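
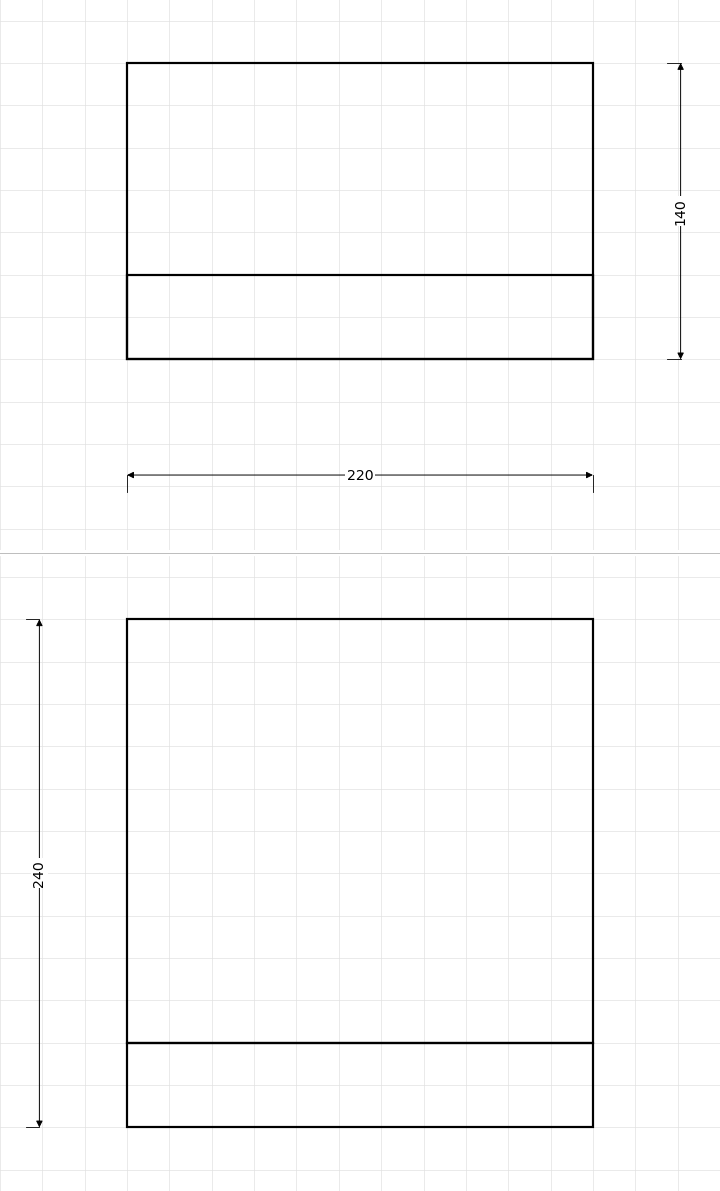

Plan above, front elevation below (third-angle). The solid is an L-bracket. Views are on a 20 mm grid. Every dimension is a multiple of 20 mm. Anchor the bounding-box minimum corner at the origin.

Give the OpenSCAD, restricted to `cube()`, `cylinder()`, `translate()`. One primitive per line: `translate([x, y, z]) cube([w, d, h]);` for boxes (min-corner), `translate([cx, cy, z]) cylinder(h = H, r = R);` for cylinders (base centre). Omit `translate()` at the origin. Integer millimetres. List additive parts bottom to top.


cube([220, 140, 40]);
translate([0, 0, 40]) cube([220, 40, 200]);


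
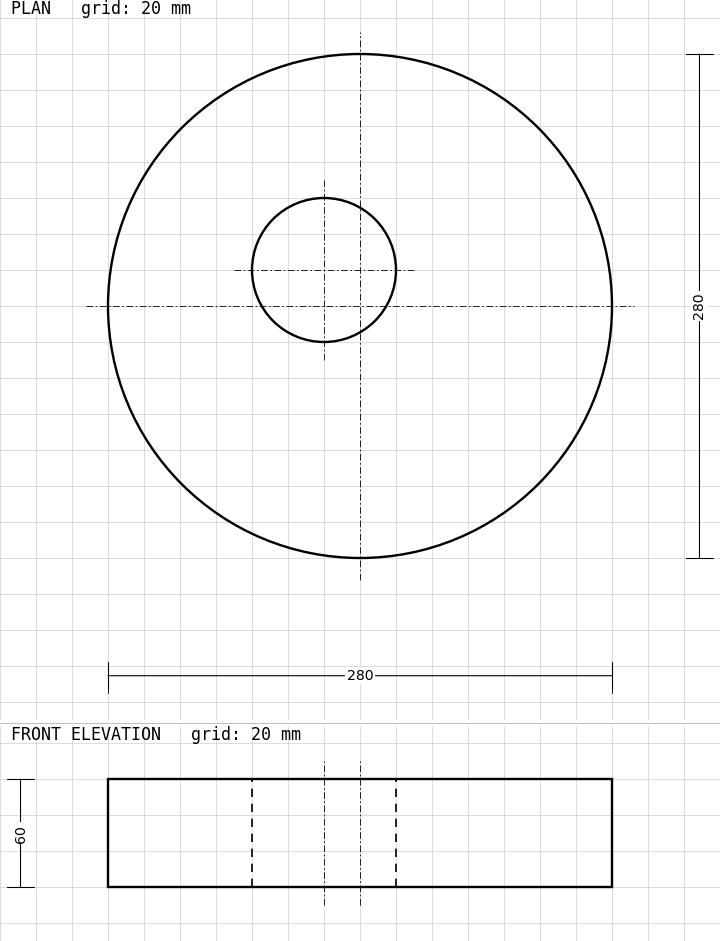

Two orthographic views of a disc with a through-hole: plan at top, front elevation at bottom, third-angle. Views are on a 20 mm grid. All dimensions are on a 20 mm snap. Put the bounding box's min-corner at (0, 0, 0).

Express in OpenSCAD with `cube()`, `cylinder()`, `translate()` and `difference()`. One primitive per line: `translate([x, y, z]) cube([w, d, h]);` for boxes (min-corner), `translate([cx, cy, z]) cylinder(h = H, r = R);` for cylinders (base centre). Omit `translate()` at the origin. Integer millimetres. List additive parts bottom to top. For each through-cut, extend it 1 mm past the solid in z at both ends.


difference() {
  translate([140, 140, 0]) cylinder(h = 60, r = 140);
  translate([120, 160, -1]) cylinder(h = 62, r = 40);
}


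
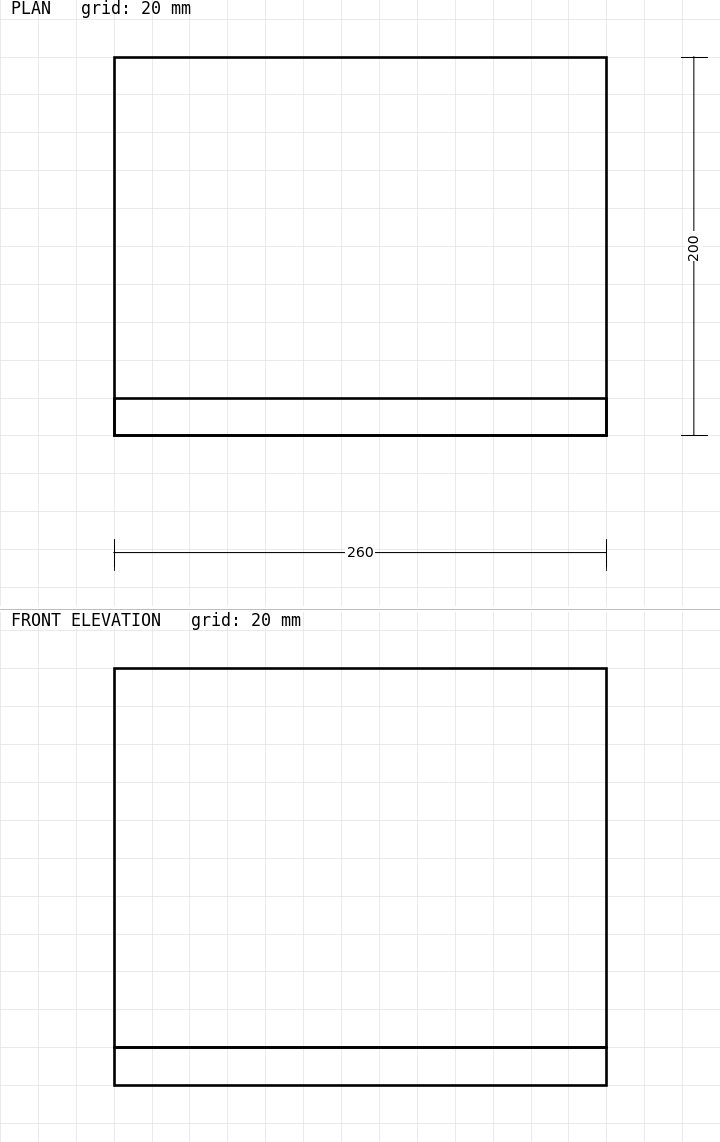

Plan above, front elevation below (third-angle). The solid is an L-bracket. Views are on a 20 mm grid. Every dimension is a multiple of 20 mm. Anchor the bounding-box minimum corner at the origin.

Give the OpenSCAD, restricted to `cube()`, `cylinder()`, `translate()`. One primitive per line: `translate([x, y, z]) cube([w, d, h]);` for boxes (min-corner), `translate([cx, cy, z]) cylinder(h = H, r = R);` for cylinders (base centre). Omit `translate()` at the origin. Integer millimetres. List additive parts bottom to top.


cube([260, 200, 20]);
translate([0, 0, 20]) cube([260, 20, 200]);


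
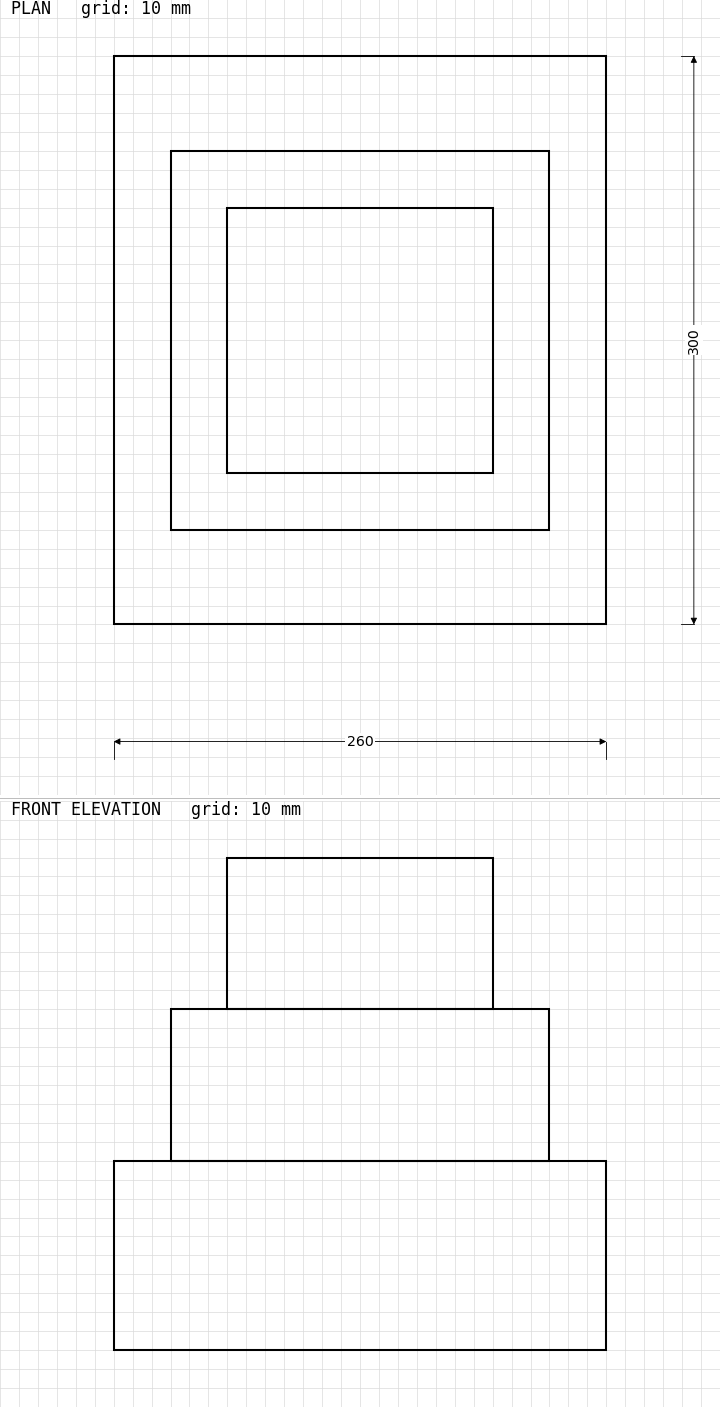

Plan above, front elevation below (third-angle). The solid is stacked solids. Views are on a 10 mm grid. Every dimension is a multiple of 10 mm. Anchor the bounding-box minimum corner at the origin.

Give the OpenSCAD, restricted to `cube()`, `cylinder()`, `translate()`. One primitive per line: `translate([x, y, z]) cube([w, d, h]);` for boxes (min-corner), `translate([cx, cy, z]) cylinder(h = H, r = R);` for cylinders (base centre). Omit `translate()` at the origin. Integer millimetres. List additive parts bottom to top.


cube([260, 300, 100]);
translate([30, 50, 100]) cube([200, 200, 80]);
translate([60, 80, 180]) cube([140, 140, 80]);


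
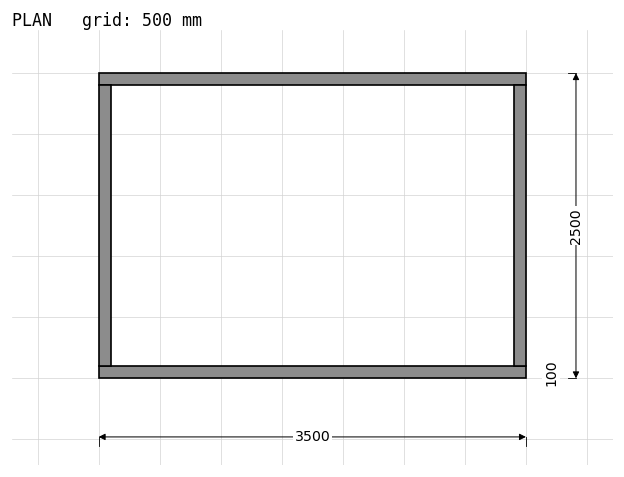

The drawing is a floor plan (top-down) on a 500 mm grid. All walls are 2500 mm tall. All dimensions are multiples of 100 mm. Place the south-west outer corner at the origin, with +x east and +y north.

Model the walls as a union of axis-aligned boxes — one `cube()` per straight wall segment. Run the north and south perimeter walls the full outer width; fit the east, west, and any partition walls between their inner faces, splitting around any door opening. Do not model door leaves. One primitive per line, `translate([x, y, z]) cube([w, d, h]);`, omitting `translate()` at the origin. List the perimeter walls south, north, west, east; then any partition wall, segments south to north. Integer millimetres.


cube([3500, 100, 2500]);
translate([0, 2400, 0]) cube([3500, 100, 2500]);
translate([0, 100, 0]) cube([100, 2300, 2500]);
translate([3400, 100, 0]) cube([100, 2300, 2500]);


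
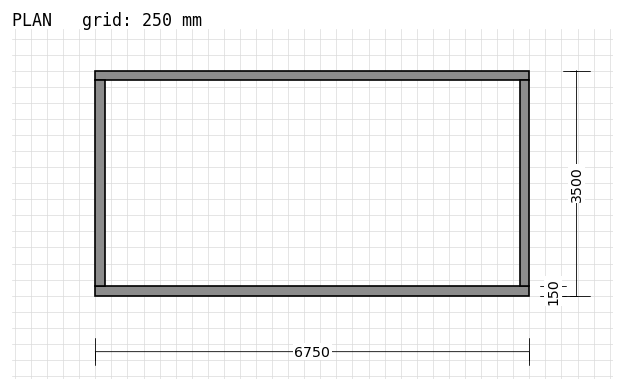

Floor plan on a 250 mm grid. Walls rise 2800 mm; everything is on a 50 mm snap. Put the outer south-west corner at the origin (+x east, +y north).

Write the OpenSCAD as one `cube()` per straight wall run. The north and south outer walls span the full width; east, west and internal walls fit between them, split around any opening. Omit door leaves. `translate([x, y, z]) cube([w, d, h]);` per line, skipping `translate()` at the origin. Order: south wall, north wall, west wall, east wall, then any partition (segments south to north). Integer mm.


cube([6750, 150, 2800]);
translate([0, 3350, 0]) cube([6750, 150, 2800]);
translate([0, 150, 0]) cube([150, 3200, 2800]);
translate([6600, 150, 0]) cube([150, 3200, 2800]);


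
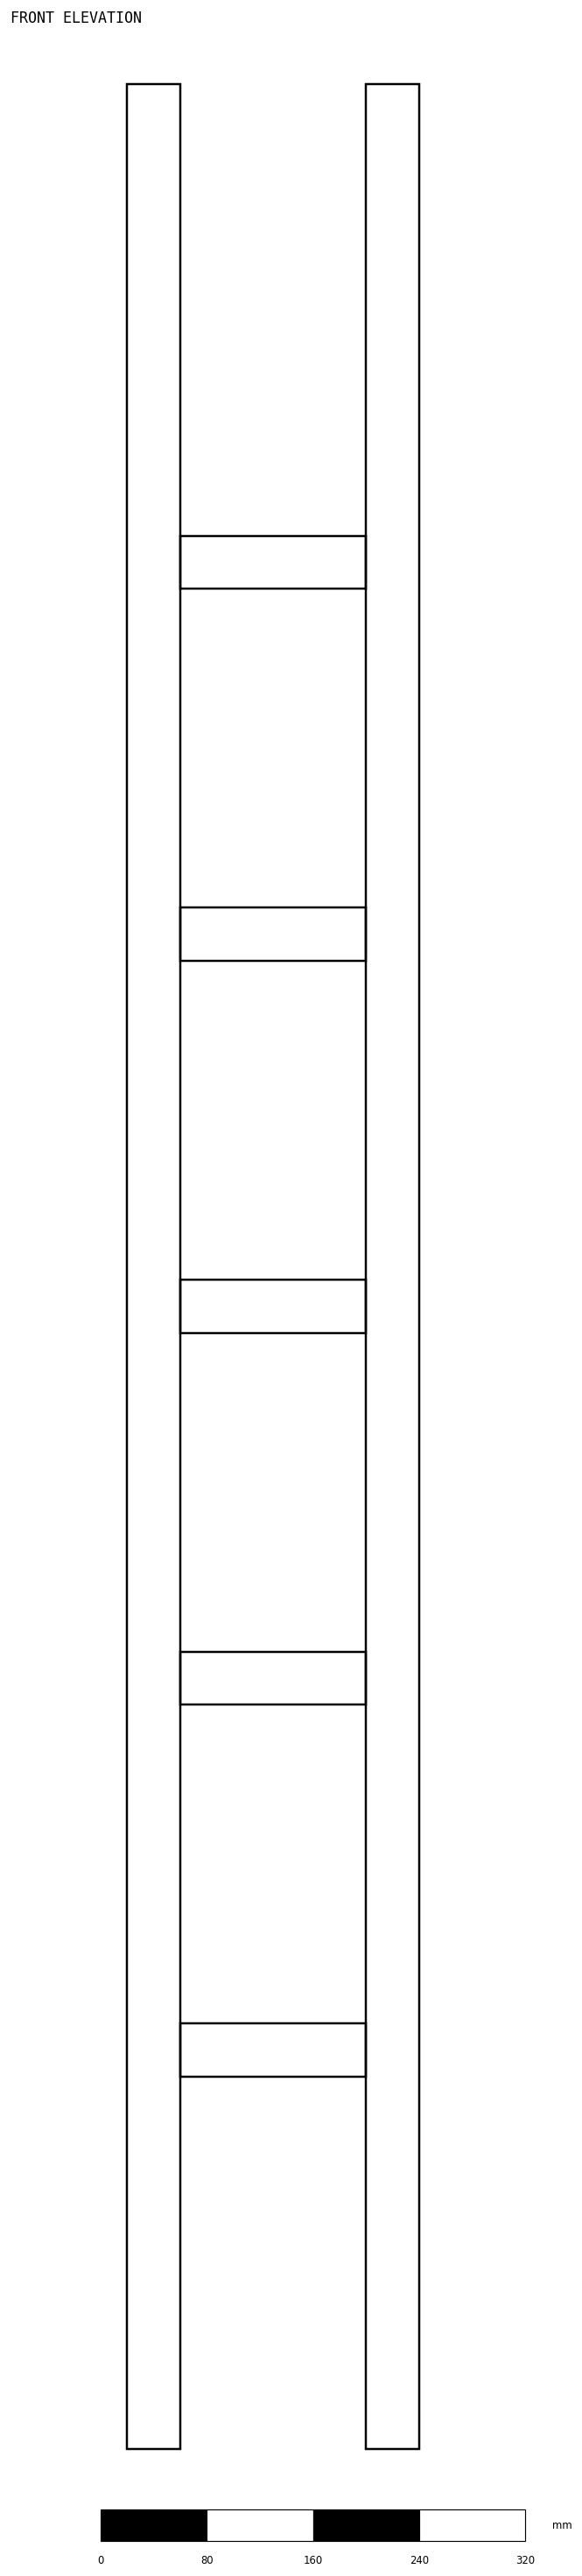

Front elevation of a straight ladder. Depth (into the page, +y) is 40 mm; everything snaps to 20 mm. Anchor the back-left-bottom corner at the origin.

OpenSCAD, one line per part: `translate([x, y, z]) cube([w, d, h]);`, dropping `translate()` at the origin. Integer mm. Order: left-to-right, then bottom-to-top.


cube([40, 40, 1780]);
translate([40, 0, 280]) cube([140, 40, 40]);
translate([40, 0, 560]) cube([140, 40, 40]);
translate([40, 0, 840]) cube([140, 40, 40]);
translate([40, 0, 1120]) cube([140, 40, 40]);
translate([40, 0, 1400]) cube([140, 40, 40]);
translate([180, 0, 0]) cube([40, 40, 1780]);


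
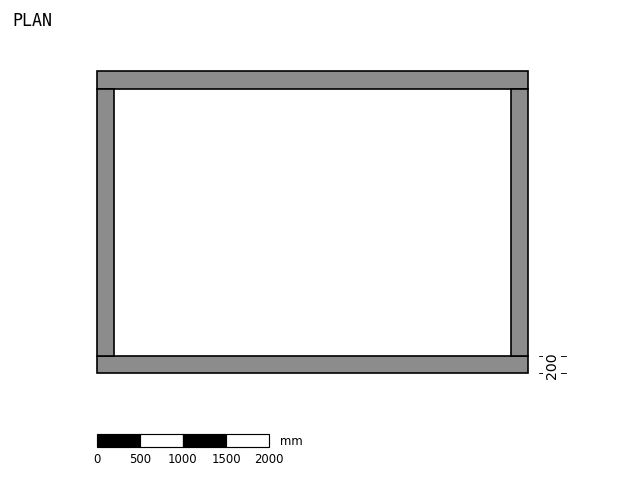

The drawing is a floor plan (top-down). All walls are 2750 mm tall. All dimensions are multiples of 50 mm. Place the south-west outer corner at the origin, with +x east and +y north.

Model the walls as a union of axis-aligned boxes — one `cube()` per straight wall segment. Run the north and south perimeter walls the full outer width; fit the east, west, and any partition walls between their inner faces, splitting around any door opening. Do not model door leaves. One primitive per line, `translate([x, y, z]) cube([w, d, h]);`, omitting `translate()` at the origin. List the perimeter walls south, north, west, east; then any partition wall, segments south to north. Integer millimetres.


cube([5000, 200, 2750]);
translate([0, 3300, 0]) cube([5000, 200, 2750]);
translate([0, 200, 0]) cube([200, 3100, 2750]);
translate([4800, 200, 0]) cube([200, 3100, 2750]);


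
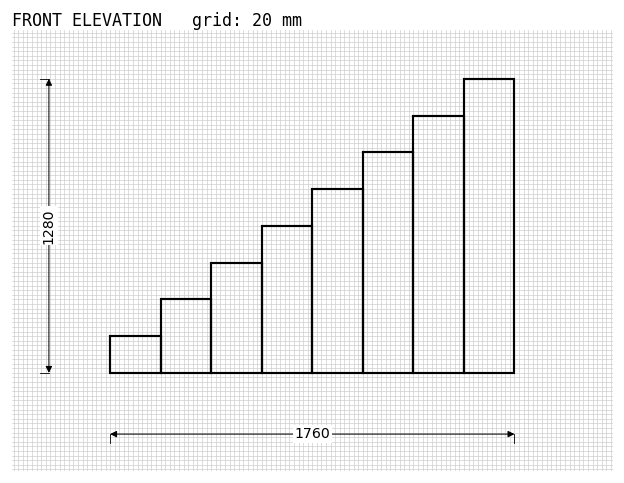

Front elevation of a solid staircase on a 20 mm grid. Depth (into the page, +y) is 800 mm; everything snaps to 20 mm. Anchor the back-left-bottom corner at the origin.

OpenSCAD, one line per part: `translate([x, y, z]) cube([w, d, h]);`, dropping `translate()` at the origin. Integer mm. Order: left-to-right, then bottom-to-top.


cube([220, 800, 160]);
translate([220, 0, 0]) cube([220, 800, 320]);
translate([440, 0, 0]) cube([220, 800, 480]);
translate([660, 0, 0]) cube([220, 800, 640]);
translate([880, 0, 0]) cube([220, 800, 800]);
translate([1100, 0, 0]) cube([220, 800, 960]);
translate([1320, 0, 0]) cube([220, 800, 1120]);
translate([1540, 0, 0]) cube([220, 800, 1280]);


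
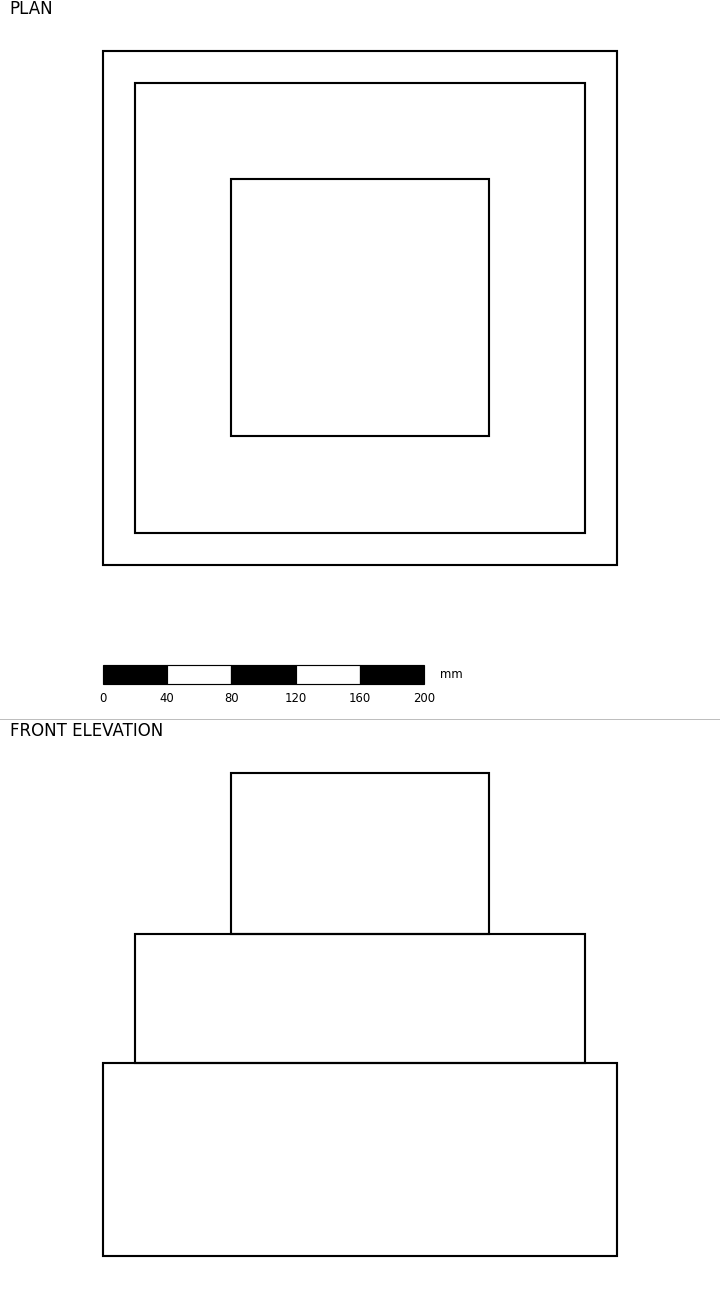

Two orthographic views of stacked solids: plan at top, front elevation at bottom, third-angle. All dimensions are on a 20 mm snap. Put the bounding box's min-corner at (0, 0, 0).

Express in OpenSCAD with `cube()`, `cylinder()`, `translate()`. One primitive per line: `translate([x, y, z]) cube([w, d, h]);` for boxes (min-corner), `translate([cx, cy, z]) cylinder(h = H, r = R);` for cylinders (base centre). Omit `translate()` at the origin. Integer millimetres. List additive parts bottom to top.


cube([320, 320, 120]);
translate([20, 20, 120]) cube([280, 280, 80]);
translate([80, 80, 200]) cube([160, 160, 100]);


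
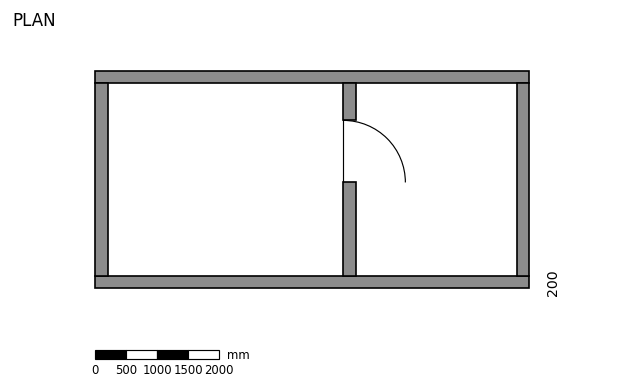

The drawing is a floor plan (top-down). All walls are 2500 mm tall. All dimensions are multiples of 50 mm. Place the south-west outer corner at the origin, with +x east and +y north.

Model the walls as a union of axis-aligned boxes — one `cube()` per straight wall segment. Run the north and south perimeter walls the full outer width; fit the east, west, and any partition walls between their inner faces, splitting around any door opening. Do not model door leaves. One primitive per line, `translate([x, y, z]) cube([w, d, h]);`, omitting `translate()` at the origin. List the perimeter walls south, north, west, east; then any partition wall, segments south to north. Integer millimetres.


cube([7000, 200, 2500]);
translate([0, 3300, 0]) cube([7000, 200, 2500]);
translate([0, 200, 0]) cube([200, 3100, 2500]);
translate([6800, 200, 0]) cube([200, 3100, 2500]);
translate([4000, 200, 0]) cube([200, 1500, 2500]);
translate([4000, 2700, 0]) cube([200, 600, 2500]);


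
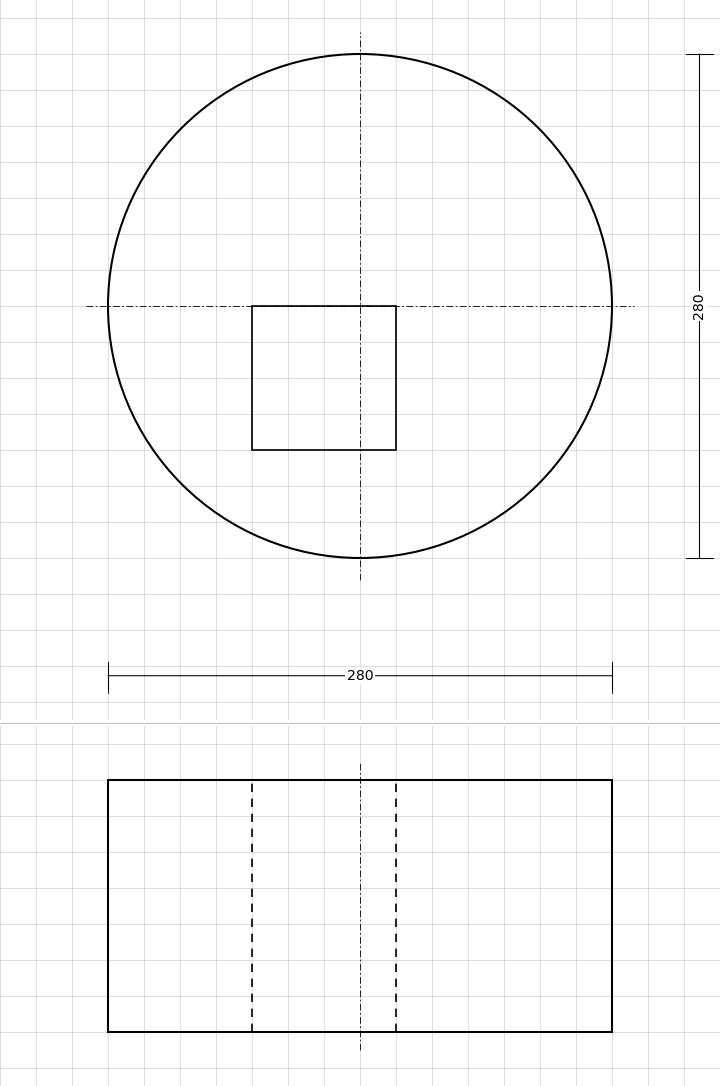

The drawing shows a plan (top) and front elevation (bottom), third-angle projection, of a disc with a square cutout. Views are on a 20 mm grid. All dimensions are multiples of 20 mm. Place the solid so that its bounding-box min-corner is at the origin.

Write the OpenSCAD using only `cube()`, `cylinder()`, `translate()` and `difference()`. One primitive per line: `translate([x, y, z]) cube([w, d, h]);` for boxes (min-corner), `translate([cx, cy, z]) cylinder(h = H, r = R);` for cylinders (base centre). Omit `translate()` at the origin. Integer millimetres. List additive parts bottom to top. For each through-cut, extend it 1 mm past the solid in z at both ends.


difference() {
  translate([140, 140, 0]) cylinder(h = 140, r = 140);
  translate([80, 60, -1]) cube([80, 80, 142]);
}


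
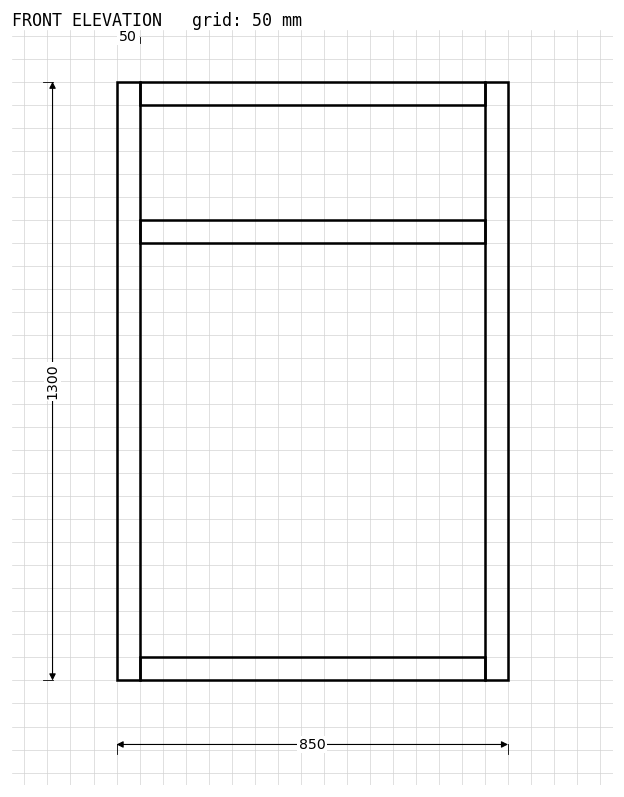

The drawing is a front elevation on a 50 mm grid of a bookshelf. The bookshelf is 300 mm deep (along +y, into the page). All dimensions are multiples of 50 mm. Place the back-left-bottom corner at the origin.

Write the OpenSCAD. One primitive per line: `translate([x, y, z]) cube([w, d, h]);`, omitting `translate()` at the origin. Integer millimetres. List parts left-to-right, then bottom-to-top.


cube([50, 300, 1300]);
translate([50, 0, 0]) cube([750, 300, 50]);
translate([50, 0, 950]) cube([750, 300, 50]);
translate([50, 0, 1250]) cube([750, 300, 50]);
translate([800, 0, 0]) cube([50, 300, 1300]);


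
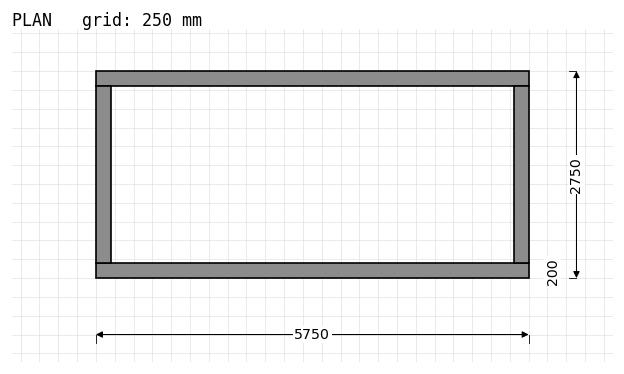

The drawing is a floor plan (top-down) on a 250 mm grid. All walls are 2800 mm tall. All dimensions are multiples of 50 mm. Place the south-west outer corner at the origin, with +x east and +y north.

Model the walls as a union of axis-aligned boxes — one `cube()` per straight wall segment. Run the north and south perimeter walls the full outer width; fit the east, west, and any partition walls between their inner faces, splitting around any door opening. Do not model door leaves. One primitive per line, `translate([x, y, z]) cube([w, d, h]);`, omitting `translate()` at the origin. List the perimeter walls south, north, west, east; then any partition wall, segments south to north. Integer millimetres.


cube([5750, 200, 2800]);
translate([0, 2550, 0]) cube([5750, 200, 2800]);
translate([0, 200, 0]) cube([200, 2350, 2800]);
translate([5550, 200, 0]) cube([200, 2350, 2800]);


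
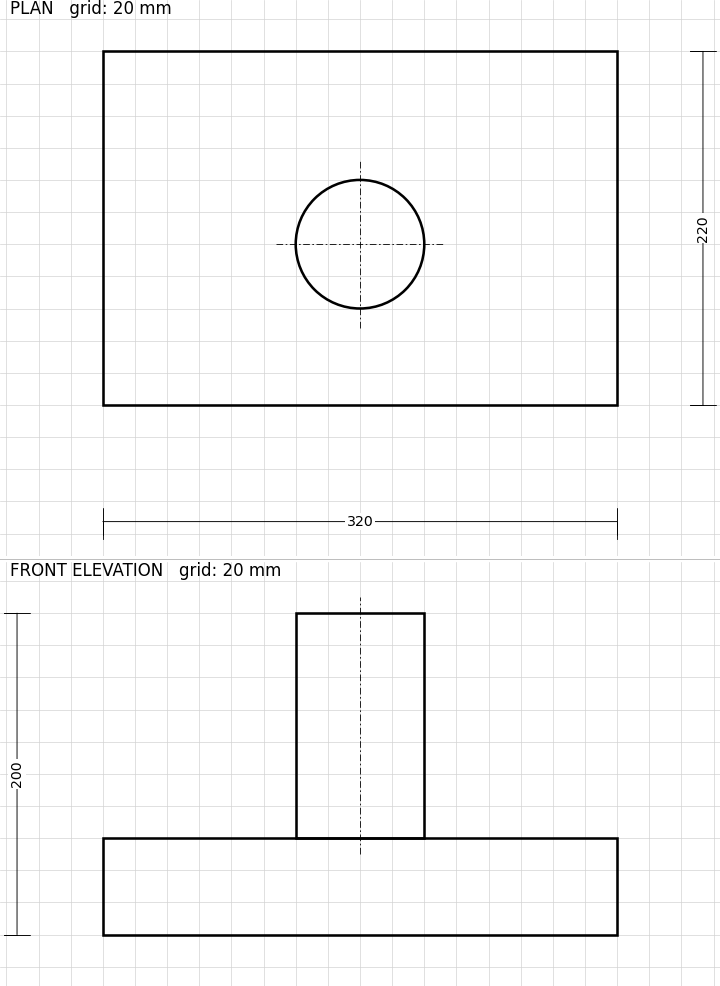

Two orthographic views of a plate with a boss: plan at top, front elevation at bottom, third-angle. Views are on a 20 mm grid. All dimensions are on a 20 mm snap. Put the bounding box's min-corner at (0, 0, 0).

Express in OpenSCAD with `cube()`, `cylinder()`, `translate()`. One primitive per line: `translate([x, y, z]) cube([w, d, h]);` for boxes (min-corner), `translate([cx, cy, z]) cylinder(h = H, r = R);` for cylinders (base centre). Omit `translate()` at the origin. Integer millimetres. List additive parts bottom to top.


cube([320, 220, 60]);
translate([160, 100, 60]) cylinder(h = 140, r = 40);


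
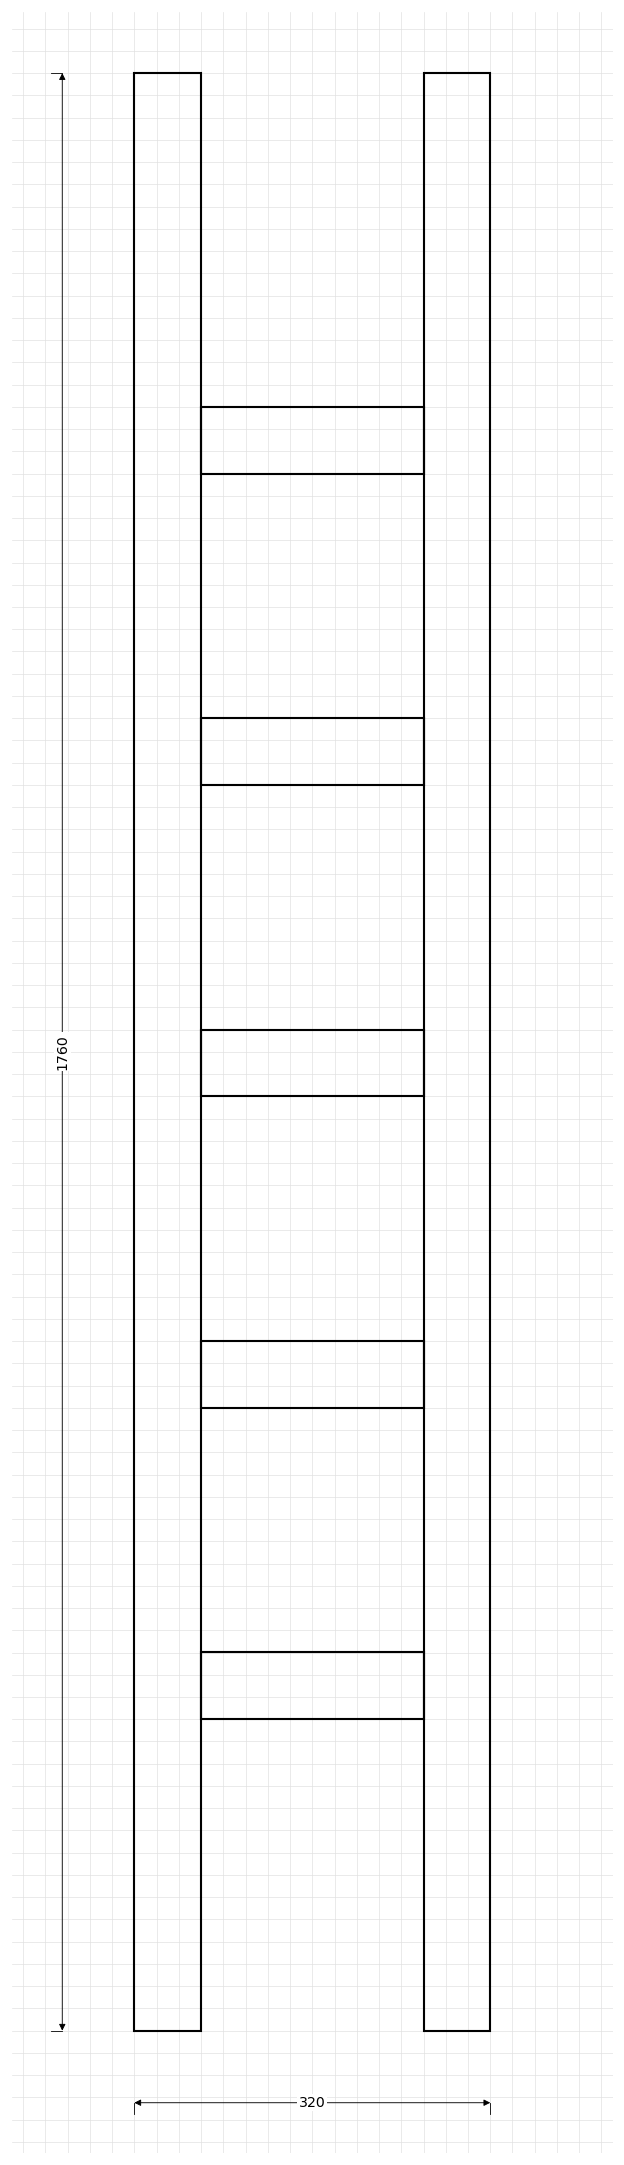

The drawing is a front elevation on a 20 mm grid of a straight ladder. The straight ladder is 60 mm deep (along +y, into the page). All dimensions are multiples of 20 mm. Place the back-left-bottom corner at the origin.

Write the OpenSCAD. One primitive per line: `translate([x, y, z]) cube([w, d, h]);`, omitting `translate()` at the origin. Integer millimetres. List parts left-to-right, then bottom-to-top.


cube([60, 60, 1760]);
translate([60, 0, 280]) cube([200, 60, 60]);
translate([60, 0, 560]) cube([200, 60, 60]);
translate([60, 0, 840]) cube([200, 60, 60]);
translate([60, 0, 1120]) cube([200, 60, 60]);
translate([60, 0, 1400]) cube([200, 60, 60]);
translate([260, 0, 0]) cube([60, 60, 1760]);


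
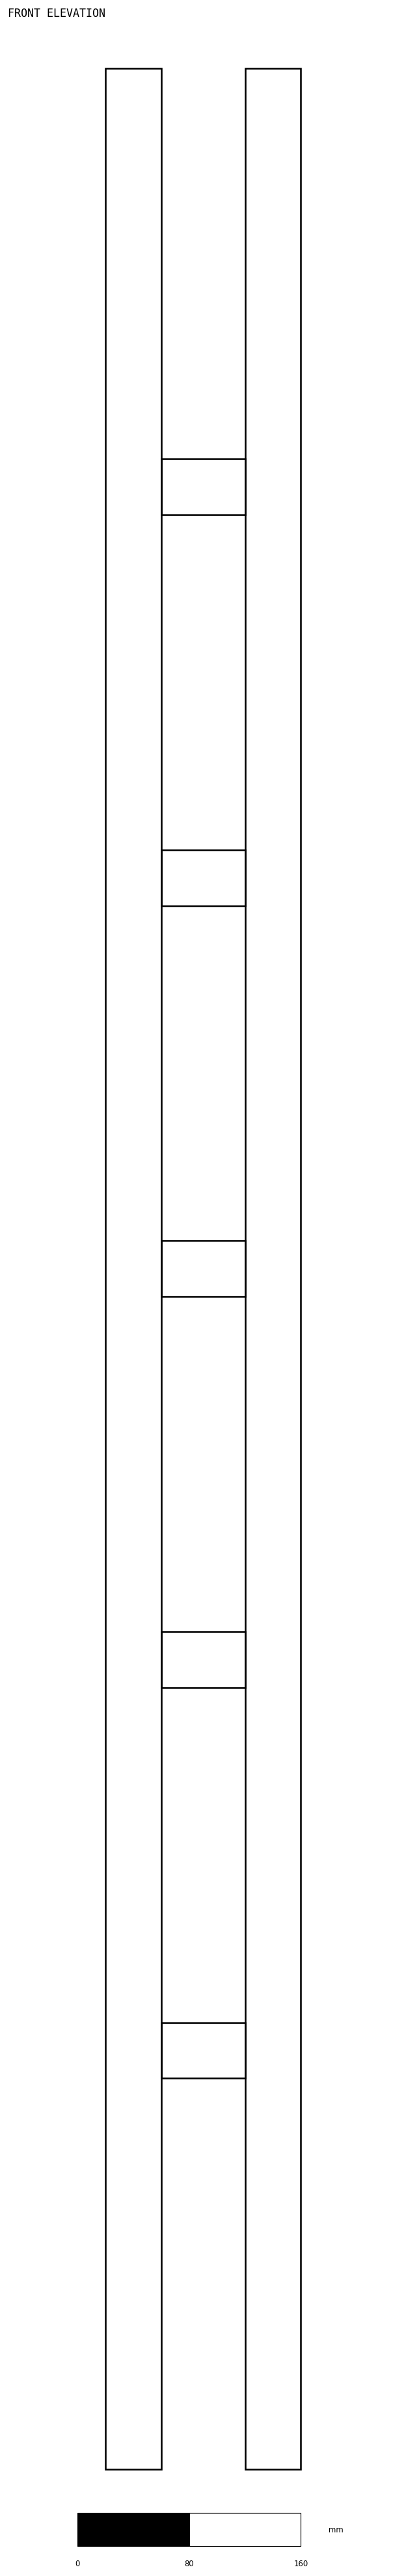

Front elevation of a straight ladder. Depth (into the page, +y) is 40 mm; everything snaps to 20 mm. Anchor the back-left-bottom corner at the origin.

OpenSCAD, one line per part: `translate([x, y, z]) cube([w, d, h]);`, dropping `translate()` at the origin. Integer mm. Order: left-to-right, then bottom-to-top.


cube([40, 40, 1720]);
translate([40, 0, 280]) cube([60, 40, 40]);
translate([40, 0, 560]) cube([60, 40, 40]);
translate([40, 0, 840]) cube([60, 40, 40]);
translate([40, 0, 1120]) cube([60, 40, 40]);
translate([40, 0, 1400]) cube([60, 40, 40]);
translate([100, 0, 0]) cube([40, 40, 1720]);


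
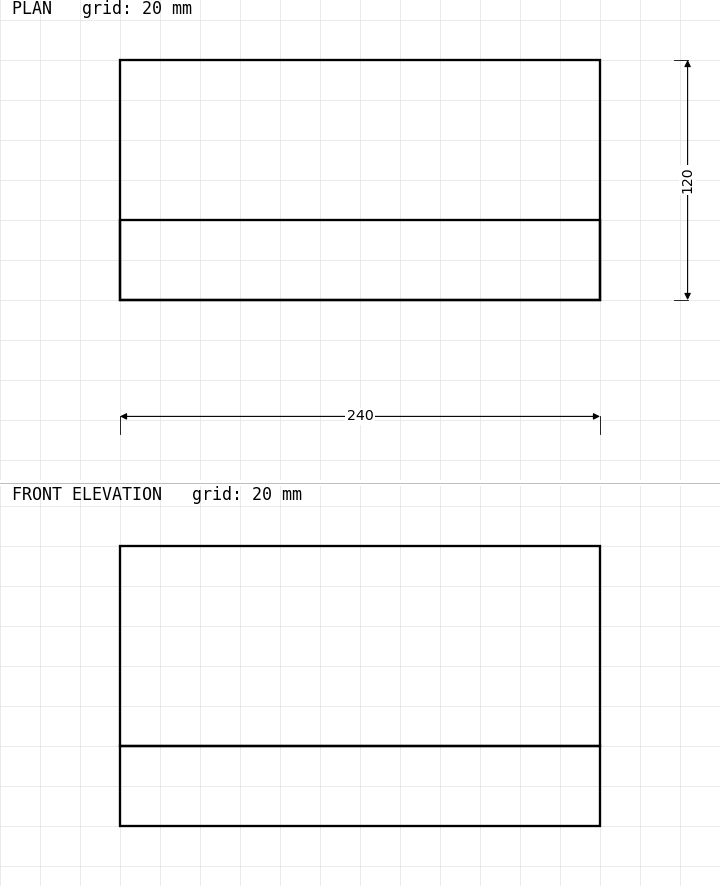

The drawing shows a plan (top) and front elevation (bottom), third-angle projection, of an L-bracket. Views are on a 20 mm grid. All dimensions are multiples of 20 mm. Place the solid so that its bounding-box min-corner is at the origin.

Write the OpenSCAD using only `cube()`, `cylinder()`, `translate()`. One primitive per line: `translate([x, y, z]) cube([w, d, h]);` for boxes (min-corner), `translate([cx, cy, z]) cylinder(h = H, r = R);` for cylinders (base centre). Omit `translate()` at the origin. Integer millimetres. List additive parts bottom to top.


cube([240, 120, 40]);
translate([0, 0, 40]) cube([240, 40, 100]);


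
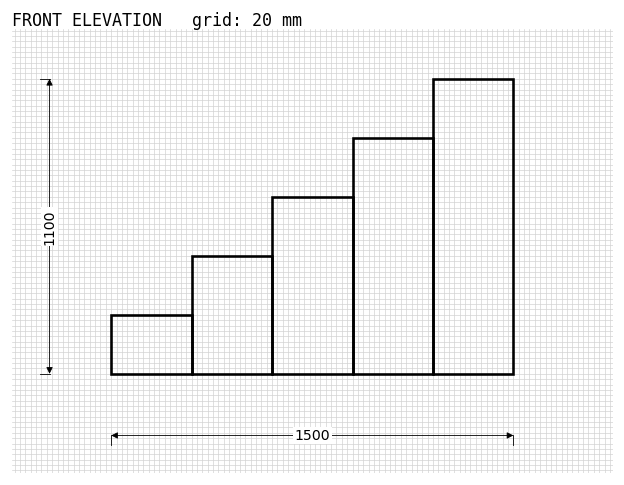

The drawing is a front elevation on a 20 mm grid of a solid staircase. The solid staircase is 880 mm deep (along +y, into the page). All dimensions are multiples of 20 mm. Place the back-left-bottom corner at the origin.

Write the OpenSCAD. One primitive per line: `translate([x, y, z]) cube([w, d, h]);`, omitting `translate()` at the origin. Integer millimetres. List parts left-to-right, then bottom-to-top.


cube([300, 880, 220]);
translate([300, 0, 0]) cube([300, 880, 440]);
translate([600, 0, 0]) cube([300, 880, 660]);
translate([900, 0, 0]) cube([300, 880, 880]);
translate([1200, 0, 0]) cube([300, 880, 1100]);


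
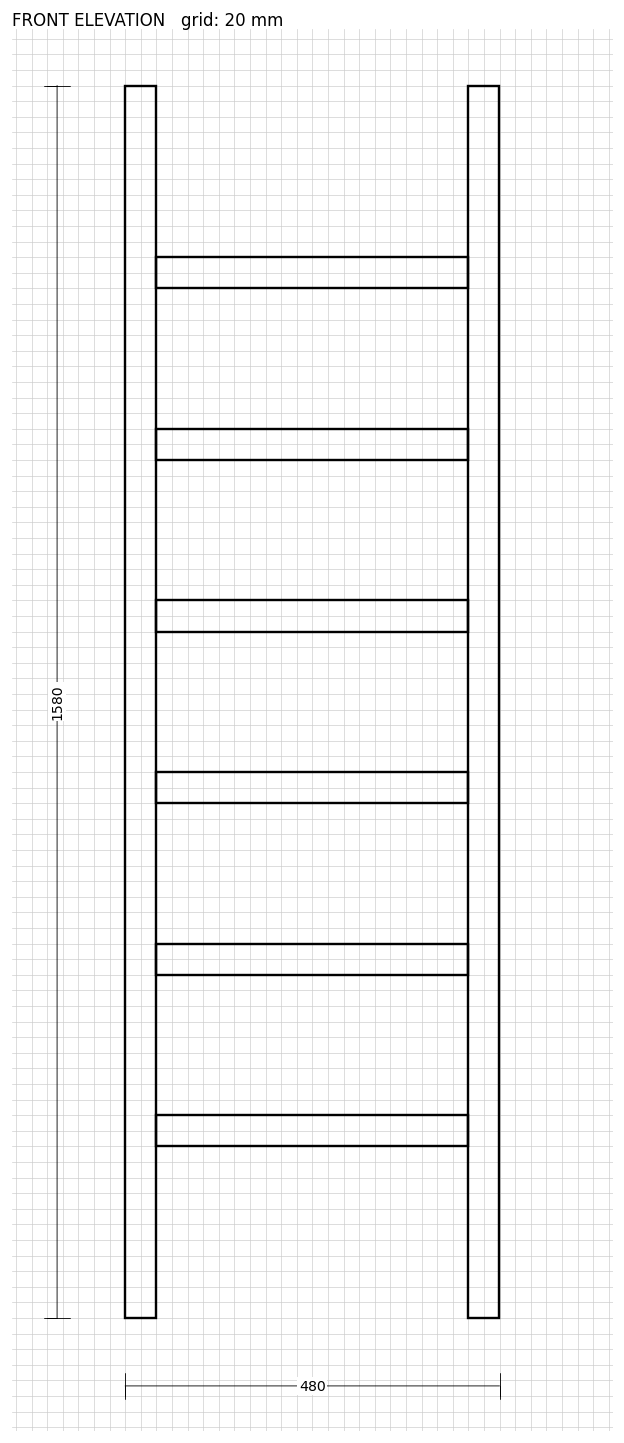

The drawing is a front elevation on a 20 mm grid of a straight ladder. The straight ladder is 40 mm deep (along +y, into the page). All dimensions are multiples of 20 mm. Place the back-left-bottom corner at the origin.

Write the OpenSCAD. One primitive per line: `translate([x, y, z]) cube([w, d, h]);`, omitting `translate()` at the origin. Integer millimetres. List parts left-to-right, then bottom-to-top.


cube([40, 40, 1580]);
translate([40, 0, 220]) cube([400, 40, 40]);
translate([40, 0, 440]) cube([400, 40, 40]);
translate([40, 0, 660]) cube([400, 40, 40]);
translate([40, 0, 880]) cube([400, 40, 40]);
translate([40, 0, 1100]) cube([400, 40, 40]);
translate([40, 0, 1320]) cube([400, 40, 40]);
translate([440, 0, 0]) cube([40, 40, 1580]);


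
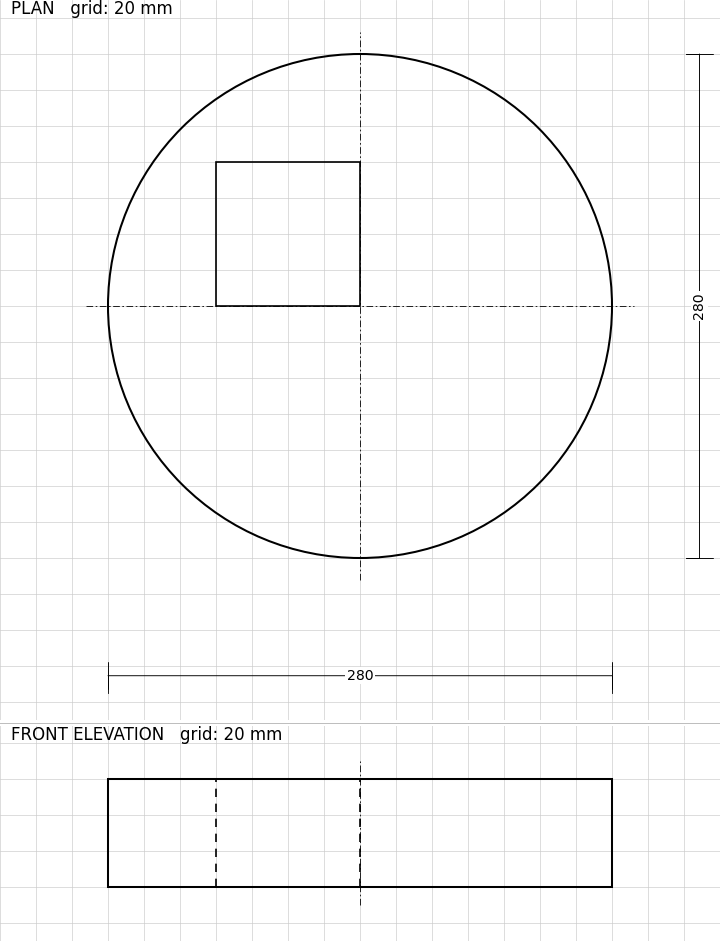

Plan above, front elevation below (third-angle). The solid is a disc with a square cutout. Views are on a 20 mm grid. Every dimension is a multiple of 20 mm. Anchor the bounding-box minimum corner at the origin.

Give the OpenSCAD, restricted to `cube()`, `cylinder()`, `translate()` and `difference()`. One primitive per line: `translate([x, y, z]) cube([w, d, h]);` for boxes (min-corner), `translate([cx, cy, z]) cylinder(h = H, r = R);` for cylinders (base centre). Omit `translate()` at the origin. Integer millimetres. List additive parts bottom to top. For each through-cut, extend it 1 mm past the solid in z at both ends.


difference() {
  translate([140, 140, 0]) cylinder(h = 60, r = 140);
  translate([60, 140, -1]) cube([80, 80, 62]);
}


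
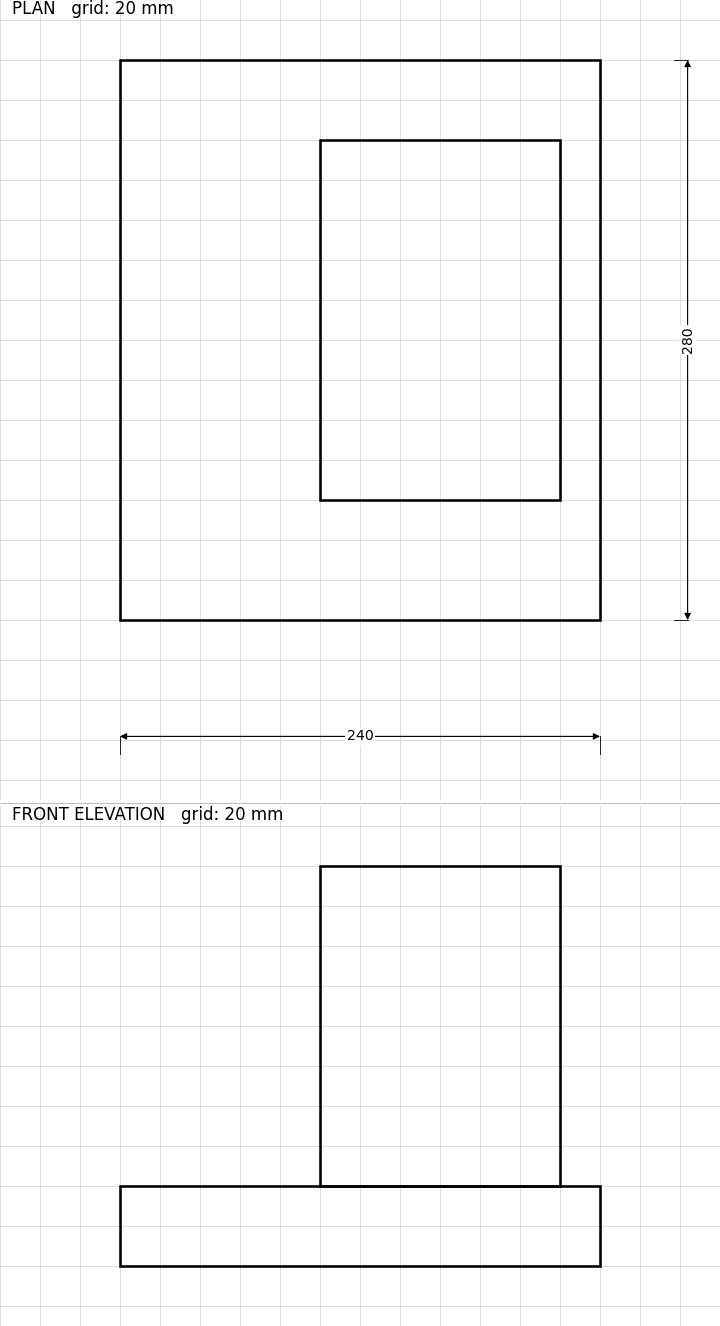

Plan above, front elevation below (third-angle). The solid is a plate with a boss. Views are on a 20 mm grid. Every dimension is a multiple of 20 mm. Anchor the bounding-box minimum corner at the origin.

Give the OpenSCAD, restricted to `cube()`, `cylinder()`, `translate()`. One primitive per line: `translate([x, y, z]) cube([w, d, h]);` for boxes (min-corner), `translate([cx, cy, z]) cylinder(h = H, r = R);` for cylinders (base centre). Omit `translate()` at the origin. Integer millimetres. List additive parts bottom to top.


cube([240, 280, 40]);
translate([100, 60, 40]) cube([120, 180, 160]);


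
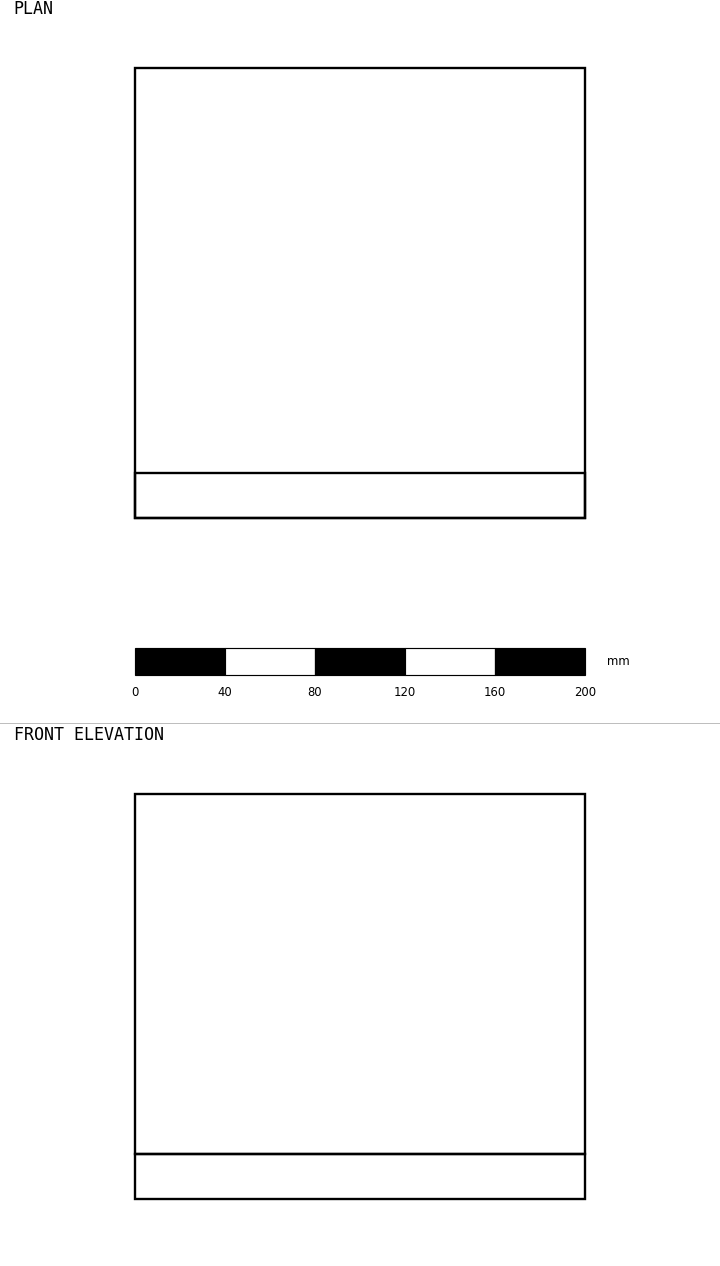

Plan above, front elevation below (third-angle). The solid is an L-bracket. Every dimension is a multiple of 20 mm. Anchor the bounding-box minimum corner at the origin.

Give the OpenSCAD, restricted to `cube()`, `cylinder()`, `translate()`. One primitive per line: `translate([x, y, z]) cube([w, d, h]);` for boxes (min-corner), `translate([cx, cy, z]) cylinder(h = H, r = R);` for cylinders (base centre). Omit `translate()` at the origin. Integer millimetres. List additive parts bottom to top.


cube([200, 200, 20]);
translate([0, 0, 20]) cube([200, 20, 160]);


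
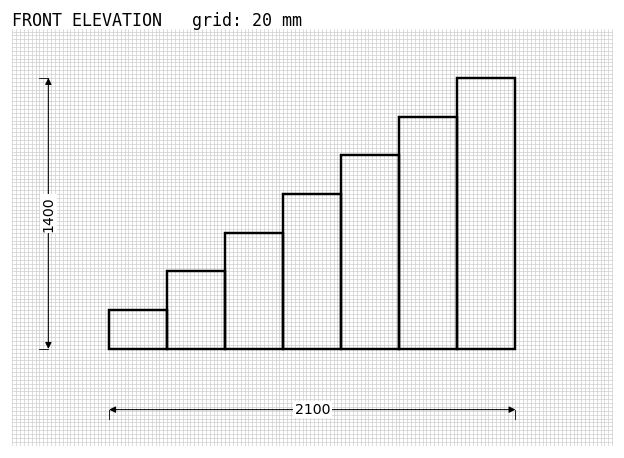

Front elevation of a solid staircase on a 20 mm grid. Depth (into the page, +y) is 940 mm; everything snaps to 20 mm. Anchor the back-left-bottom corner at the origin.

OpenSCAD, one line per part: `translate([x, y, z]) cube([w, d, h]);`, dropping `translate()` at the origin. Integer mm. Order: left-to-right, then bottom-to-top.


cube([300, 940, 200]);
translate([300, 0, 0]) cube([300, 940, 400]);
translate([600, 0, 0]) cube([300, 940, 600]);
translate([900, 0, 0]) cube([300, 940, 800]);
translate([1200, 0, 0]) cube([300, 940, 1000]);
translate([1500, 0, 0]) cube([300, 940, 1200]);
translate([1800, 0, 0]) cube([300, 940, 1400]);


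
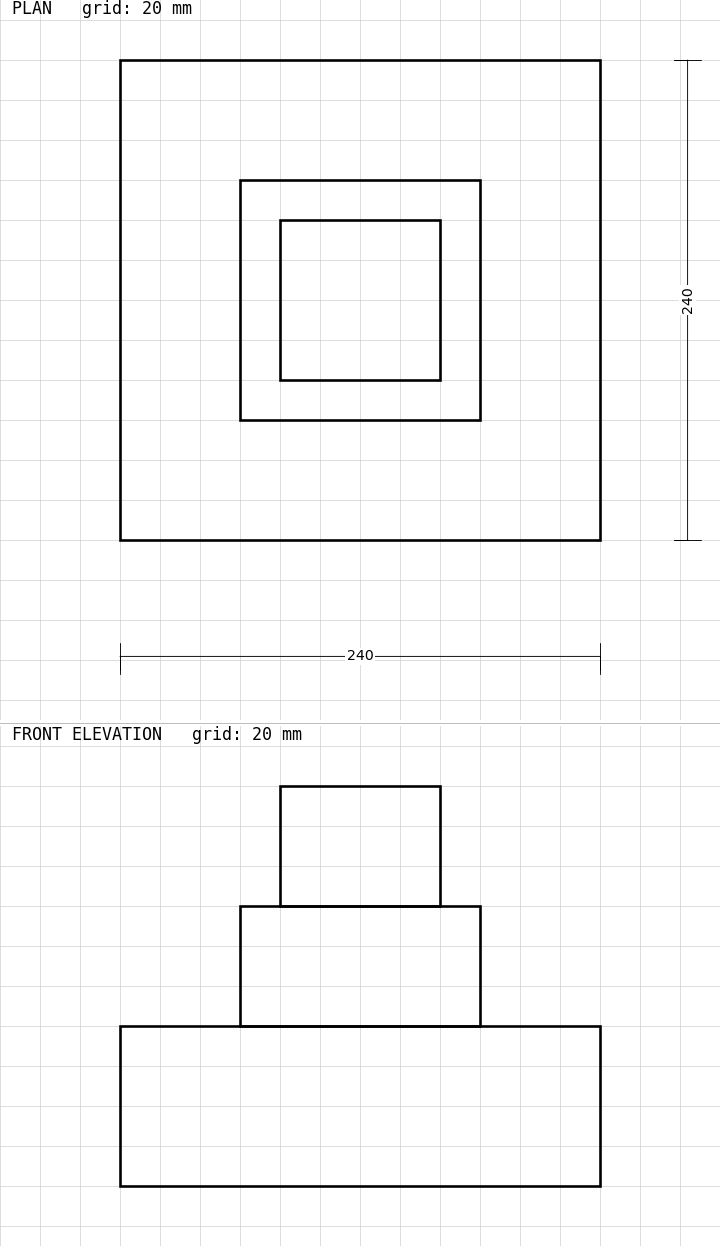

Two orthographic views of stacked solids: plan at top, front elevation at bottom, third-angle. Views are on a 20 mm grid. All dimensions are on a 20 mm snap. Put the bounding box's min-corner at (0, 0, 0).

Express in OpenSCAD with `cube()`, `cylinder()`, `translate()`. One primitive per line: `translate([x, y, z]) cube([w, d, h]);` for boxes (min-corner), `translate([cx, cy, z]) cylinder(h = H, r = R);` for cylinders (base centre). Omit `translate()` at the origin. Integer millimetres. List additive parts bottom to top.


cube([240, 240, 80]);
translate([60, 60, 80]) cube([120, 120, 60]);
translate([80, 80, 140]) cube([80, 80, 60]);


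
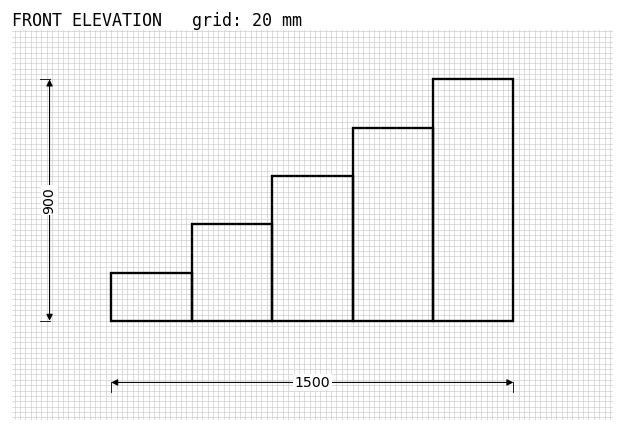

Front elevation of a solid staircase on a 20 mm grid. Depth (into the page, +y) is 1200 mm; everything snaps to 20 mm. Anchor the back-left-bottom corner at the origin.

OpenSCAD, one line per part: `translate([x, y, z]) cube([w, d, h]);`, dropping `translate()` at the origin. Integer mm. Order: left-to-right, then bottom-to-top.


cube([300, 1200, 180]);
translate([300, 0, 0]) cube([300, 1200, 360]);
translate([600, 0, 0]) cube([300, 1200, 540]);
translate([900, 0, 0]) cube([300, 1200, 720]);
translate([1200, 0, 0]) cube([300, 1200, 900]);


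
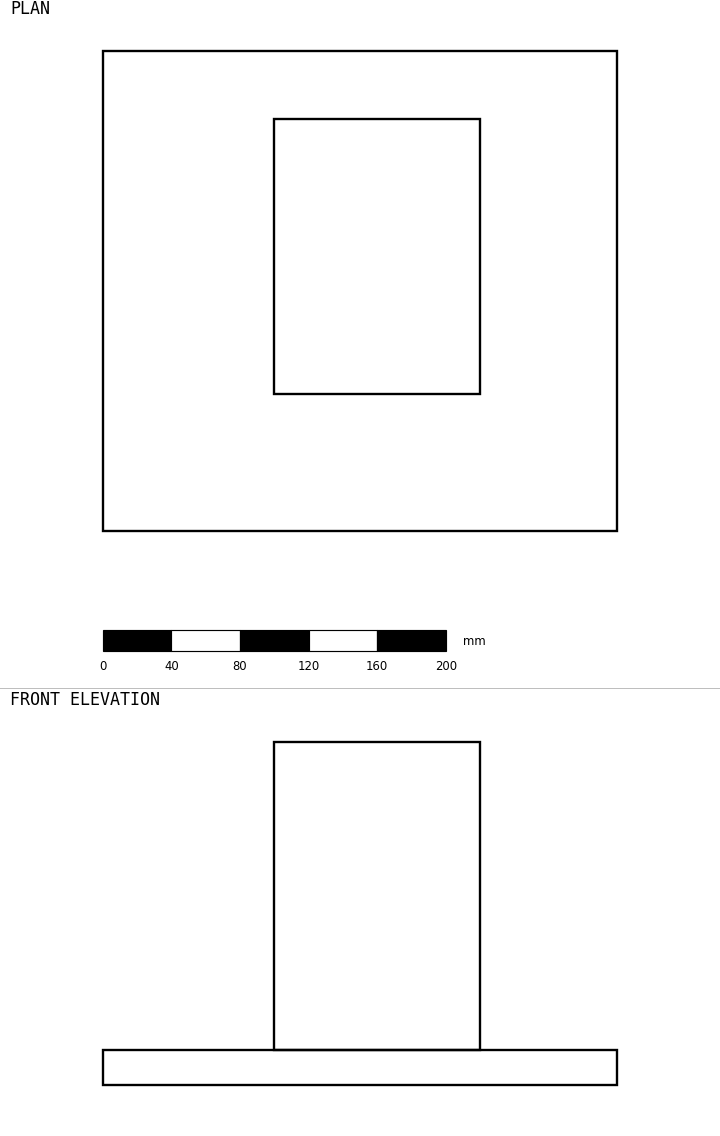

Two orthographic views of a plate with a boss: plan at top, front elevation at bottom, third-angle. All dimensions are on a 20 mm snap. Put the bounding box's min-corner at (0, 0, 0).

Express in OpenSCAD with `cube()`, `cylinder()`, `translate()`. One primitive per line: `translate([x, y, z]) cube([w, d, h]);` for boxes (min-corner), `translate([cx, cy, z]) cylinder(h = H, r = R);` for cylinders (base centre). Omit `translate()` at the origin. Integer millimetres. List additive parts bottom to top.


cube([300, 280, 20]);
translate([100, 80, 20]) cube([120, 160, 180]);


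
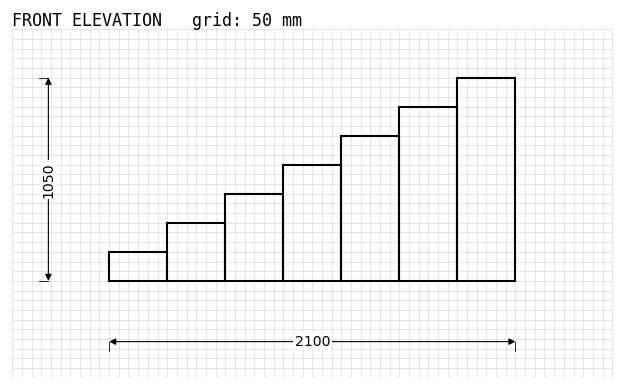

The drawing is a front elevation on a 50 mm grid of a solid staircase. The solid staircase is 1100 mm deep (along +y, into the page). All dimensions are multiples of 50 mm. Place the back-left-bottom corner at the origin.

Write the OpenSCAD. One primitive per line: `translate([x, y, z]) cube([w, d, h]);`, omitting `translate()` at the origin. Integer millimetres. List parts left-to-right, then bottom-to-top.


cube([300, 1100, 150]);
translate([300, 0, 0]) cube([300, 1100, 300]);
translate([600, 0, 0]) cube([300, 1100, 450]);
translate([900, 0, 0]) cube([300, 1100, 600]);
translate([1200, 0, 0]) cube([300, 1100, 750]);
translate([1500, 0, 0]) cube([300, 1100, 900]);
translate([1800, 0, 0]) cube([300, 1100, 1050]);


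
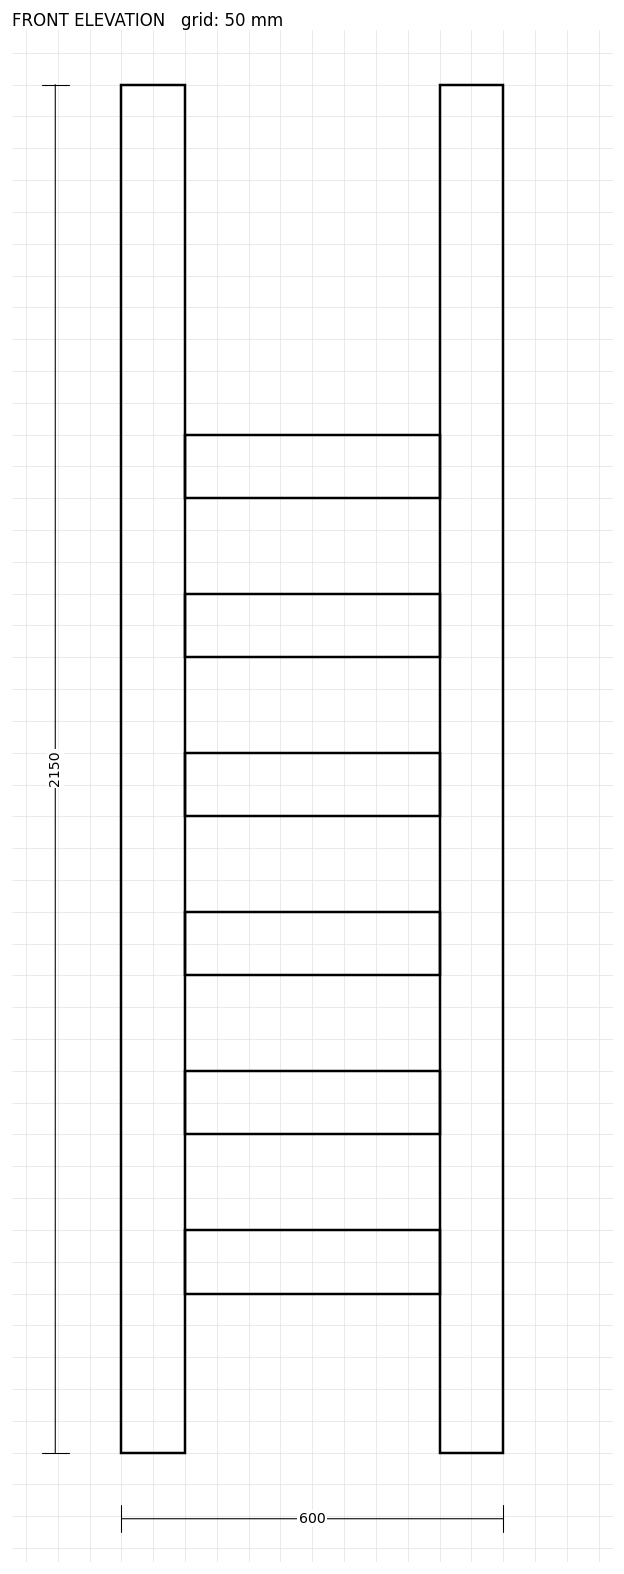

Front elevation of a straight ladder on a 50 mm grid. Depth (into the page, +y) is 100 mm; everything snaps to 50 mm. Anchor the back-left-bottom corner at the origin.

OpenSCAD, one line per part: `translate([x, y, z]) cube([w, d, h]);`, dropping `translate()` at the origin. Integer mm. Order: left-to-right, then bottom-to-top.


cube([100, 100, 2150]);
translate([100, 0, 250]) cube([400, 100, 100]);
translate([100, 0, 500]) cube([400, 100, 100]);
translate([100, 0, 750]) cube([400, 100, 100]);
translate([100, 0, 1000]) cube([400, 100, 100]);
translate([100, 0, 1250]) cube([400, 100, 100]);
translate([100, 0, 1500]) cube([400, 100, 100]);
translate([500, 0, 0]) cube([100, 100, 2150]);


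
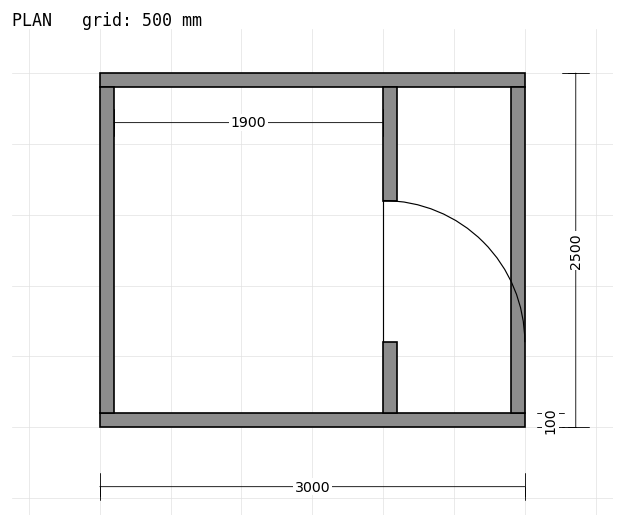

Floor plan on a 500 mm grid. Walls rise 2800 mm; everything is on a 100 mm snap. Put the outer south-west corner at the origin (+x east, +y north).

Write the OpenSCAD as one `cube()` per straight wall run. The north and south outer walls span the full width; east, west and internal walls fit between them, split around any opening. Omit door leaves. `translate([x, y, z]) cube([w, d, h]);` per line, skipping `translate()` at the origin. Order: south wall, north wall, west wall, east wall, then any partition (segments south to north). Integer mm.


cube([3000, 100, 2800]);
translate([0, 2400, 0]) cube([3000, 100, 2800]);
translate([0, 100, 0]) cube([100, 2300, 2800]);
translate([2900, 100, 0]) cube([100, 2300, 2800]);
translate([2000, 100, 0]) cube([100, 500, 2800]);
translate([2000, 1600, 0]) cube([100, 800, 2800]);


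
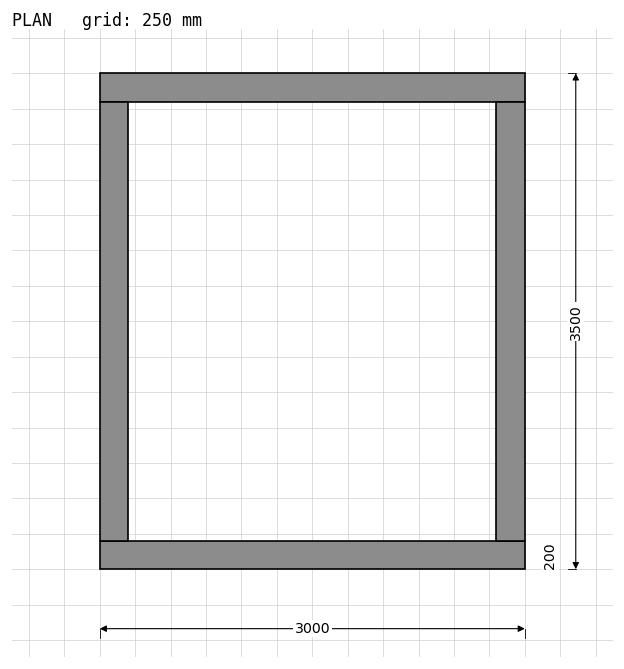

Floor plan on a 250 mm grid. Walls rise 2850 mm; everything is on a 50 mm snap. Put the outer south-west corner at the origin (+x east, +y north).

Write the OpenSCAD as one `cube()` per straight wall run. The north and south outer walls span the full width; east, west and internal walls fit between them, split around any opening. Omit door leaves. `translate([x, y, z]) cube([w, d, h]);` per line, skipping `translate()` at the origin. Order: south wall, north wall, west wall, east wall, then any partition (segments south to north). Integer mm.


cube([3000, 200, 2850]);
translate([0, 3300, 0]) cube([3000, 200, 2850]);
translate([0, 200, 0]) cube([200, 3100, 2850]);
translate([2800, 200, 0]) cube([200, 3100, 2850]);


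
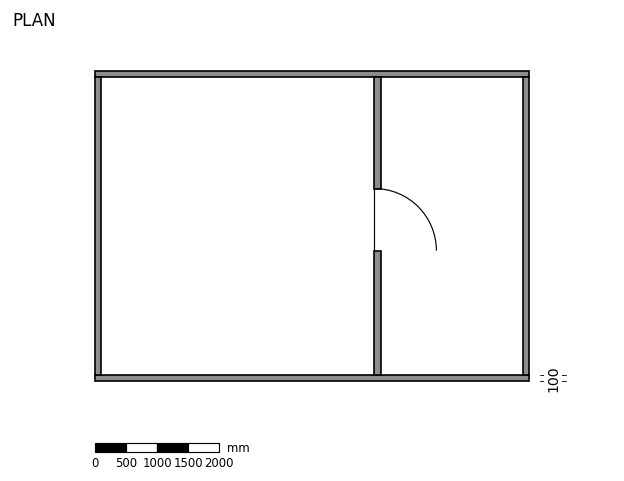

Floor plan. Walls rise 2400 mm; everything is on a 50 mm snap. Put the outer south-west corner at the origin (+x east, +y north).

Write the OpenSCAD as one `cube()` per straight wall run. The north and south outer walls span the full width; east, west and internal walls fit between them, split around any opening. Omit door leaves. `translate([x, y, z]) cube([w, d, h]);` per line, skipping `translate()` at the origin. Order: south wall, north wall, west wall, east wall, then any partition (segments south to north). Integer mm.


cube([7000, 100, 2400]);
translate([0, 4900, 0]) cube([7000, 100, 2400]);
translate([0, 100, 0]) cube([100, 4800, 2400]);
translate([6900, 100, 0]) cube([100, 4800, 2400]);
translate([4500, 100, 0]) cube([100, 2000, 2400]);
translate([4500, 3100, 0]) cube([100, 1800, 2400]);


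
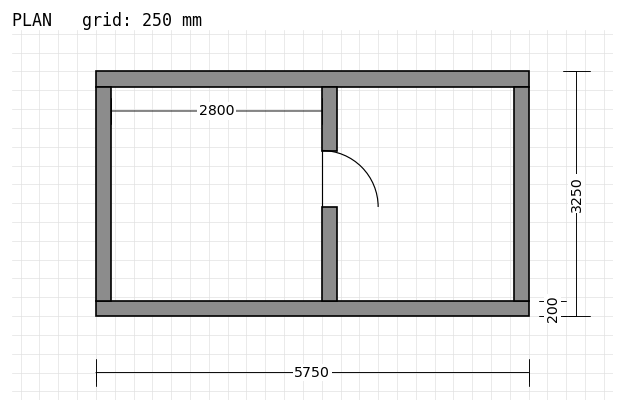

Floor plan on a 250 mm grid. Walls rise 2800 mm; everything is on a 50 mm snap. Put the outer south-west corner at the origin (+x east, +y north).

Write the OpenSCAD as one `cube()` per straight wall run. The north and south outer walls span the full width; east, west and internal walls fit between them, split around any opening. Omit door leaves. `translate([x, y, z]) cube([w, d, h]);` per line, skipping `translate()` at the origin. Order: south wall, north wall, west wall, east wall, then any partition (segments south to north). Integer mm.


cube([5750, 200, 2800]);
translate([0, 3050, 0]) cube([5750, 200, 2800]);
translate([0, 200, 0]) cube([200, 2850, 2800]);
translate([5550, 200, 0]) cube([200, 2850, 2800]);
translate([3000, 200, 0]) cube([200, 1250, 2800]);
translate([3000, 2200, 0]) cube([200, 850, 2800]);


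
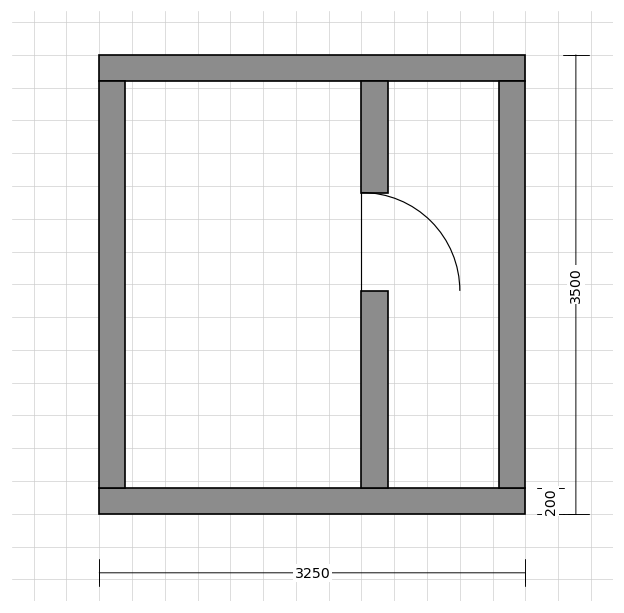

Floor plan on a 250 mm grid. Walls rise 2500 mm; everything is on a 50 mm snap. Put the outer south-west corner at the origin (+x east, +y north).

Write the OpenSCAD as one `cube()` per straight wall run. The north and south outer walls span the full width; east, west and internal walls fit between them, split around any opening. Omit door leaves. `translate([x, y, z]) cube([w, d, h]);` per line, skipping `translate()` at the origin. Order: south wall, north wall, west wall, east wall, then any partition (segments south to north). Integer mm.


cube([3250, 200, 2500]);
translate([0, 3300, 0]) cube([3250, 200, 2500]);
translate([0, 200, 0]) cube([200, 3100, 2500]);
translate([3050, 200, 0]) cube([200, 3100, 2500]);
translate([2000, 200, 0]) cube([200, 1500, 2500]);
translate([2000, 2450, 0]) cube([200, 850, 2500]);


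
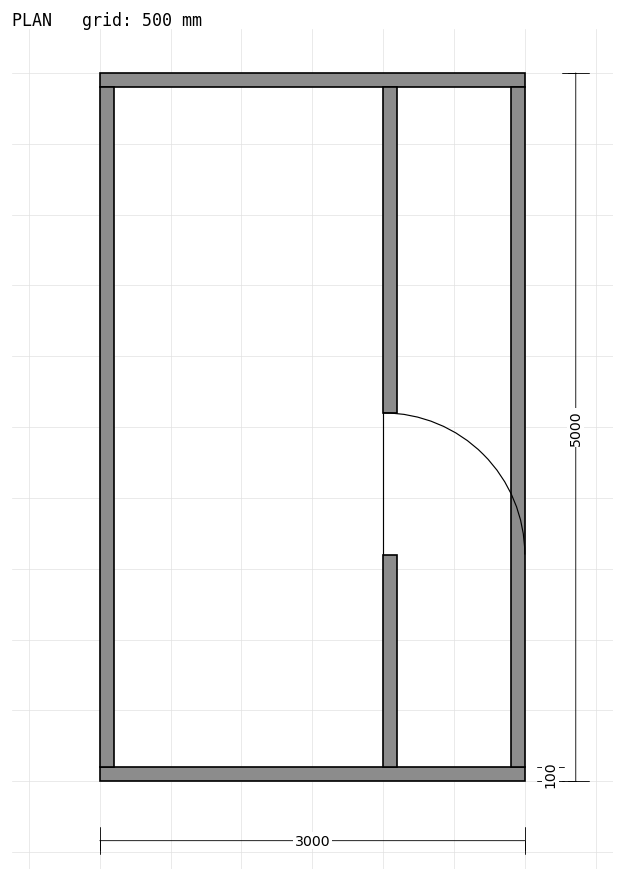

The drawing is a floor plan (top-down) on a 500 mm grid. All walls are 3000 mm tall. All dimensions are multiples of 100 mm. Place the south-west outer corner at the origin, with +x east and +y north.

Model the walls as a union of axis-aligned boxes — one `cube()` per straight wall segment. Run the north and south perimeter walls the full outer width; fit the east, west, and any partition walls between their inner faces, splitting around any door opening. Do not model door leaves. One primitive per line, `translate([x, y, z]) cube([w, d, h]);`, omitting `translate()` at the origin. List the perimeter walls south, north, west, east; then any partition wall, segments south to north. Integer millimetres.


cube([3000, 100, 3000]);
translate([0, 4900, 0]) cube([3000, 100, 3000]);
translate([0, 100, 0]) cube([100, 4800, 3000]);
translate([2900, 100, 0]) cube([100, 4800, 3000]);
translate([2000, 100, 0]) cube([100, 1500, 3000]);
translate([2000, 2600, 0]) cube([100, 2300, 3000]);
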